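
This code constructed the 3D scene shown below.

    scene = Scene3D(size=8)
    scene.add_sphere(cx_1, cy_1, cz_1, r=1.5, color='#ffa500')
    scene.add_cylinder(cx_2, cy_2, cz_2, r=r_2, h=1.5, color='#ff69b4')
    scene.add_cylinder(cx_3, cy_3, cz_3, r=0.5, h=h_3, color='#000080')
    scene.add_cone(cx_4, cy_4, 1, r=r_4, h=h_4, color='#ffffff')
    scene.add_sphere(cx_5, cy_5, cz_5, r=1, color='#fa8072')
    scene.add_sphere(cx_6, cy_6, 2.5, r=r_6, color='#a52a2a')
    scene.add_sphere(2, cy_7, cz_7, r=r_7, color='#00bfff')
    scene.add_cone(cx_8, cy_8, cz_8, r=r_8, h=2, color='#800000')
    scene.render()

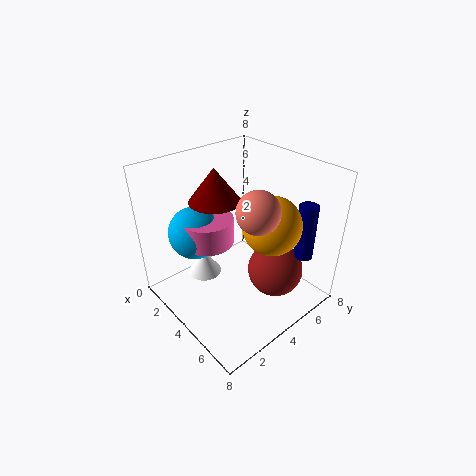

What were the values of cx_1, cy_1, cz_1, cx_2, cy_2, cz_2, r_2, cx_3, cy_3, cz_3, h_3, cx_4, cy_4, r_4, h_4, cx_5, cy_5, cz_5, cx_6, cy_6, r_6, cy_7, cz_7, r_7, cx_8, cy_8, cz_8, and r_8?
cx_1 = 6, cy_1 = 4.5, cz_1 = 5.5, cx_2 = 2.5, cy_2 = 3, cz_2 = 3.5, r_2 = 1.5, cx_3 = 7, cy_3 = 6, cz_3 = 3.5, h_3 = 3, cx_4 = 2, cy_4 = 3, r_4 = 1, h_4 = 1.5, cx_5 = 6.5, cy_5 = 3, cz_5 = 7, cx_6 = 6, cy_6 = 5, r_6 = 1.5, cy_7 = 2.5, cz_7 = 4, r_7 = 1.5, cx_8 = 2, cy_8 = 4, cz_8 = 5.5, r_8 = 1.5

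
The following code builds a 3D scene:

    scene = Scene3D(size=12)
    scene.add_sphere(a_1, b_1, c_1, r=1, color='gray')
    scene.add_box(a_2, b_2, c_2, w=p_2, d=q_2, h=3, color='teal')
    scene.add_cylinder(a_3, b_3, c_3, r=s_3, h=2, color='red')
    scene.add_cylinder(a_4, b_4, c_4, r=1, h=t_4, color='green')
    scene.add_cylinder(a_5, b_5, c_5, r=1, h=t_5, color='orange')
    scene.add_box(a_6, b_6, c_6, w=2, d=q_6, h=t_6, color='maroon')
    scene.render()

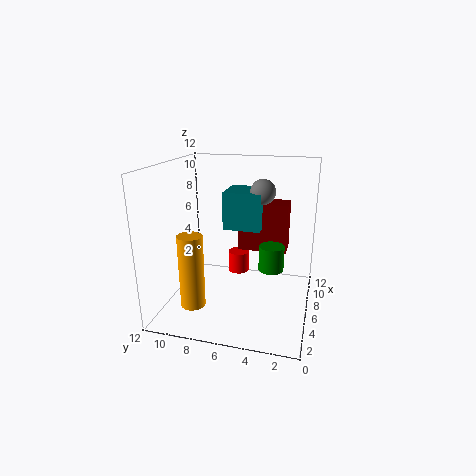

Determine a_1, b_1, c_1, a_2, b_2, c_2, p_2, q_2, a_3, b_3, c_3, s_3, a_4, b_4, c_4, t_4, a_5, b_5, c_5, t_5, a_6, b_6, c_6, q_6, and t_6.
a_1 = 6
b_1 = 4
c_1 = 10
a_2 = 5
b_2 = 4
c_2 = 7
p_2 = 3
q_2 = 3
a_3 = 10
b_3 = 7
c_3 = 1
s_3 = 1
a_4 = 5
b_4 = 3
c_4 = 4
t_4 = 2
a_5 = 3
b_5 = 9
c_5 = 1
t_5 = 6
a_6 = 6
b_6 = 2
c_6 = 5
q_6 = 4
t_6 = 4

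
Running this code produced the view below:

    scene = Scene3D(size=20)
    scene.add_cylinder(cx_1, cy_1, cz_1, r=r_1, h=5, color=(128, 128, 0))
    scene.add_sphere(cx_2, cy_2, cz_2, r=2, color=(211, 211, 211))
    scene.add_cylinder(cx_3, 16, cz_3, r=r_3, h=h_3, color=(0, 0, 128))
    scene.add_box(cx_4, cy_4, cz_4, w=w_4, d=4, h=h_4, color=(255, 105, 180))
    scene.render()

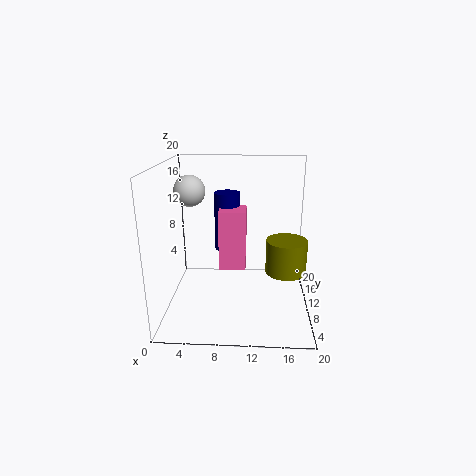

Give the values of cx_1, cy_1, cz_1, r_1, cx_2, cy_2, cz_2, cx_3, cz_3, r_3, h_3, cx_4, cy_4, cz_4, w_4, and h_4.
cx_1 = 17; cy_1 = 12; cz_1 = 4; r_1 = 3; cx_2 = 4; cy_2 = 8; cz_2 = 17; cx_3 = 8; cz_3 = 6; r_3 = 2; h_3 = 9; cx_4 = 7; cy_4 = 12; cz_4 = 4; w_4 = 4; h_4 = 9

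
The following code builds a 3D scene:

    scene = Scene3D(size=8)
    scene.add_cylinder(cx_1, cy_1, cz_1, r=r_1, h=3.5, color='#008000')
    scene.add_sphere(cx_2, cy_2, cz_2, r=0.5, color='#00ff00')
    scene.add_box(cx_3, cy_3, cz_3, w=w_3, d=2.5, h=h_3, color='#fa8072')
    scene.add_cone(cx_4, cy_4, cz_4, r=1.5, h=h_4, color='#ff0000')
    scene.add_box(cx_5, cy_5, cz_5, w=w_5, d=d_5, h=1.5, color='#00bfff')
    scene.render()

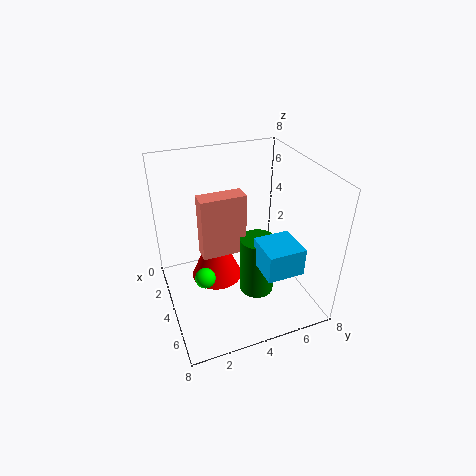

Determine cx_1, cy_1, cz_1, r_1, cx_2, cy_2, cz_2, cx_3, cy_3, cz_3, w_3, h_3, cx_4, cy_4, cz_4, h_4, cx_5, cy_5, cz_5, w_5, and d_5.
cx_1 = 4.5
cy_1 = 5
cz_1 = 0.5
r_1 = 1
cx_2 = 6
cy_2 = 1.5
cz_2 = 3.5
cx_3 = 3
cy_3 = 2
cz_3 = 3
w_3 = 1
h_3 = 3.5
cx_4 = 3
cy_4 = 3
cz_4 = 1
h_4 = 3.5
cx_5 = 5
cy_5 = 4.5
cz_5 = 3
w_5 = 2
d_5 = 2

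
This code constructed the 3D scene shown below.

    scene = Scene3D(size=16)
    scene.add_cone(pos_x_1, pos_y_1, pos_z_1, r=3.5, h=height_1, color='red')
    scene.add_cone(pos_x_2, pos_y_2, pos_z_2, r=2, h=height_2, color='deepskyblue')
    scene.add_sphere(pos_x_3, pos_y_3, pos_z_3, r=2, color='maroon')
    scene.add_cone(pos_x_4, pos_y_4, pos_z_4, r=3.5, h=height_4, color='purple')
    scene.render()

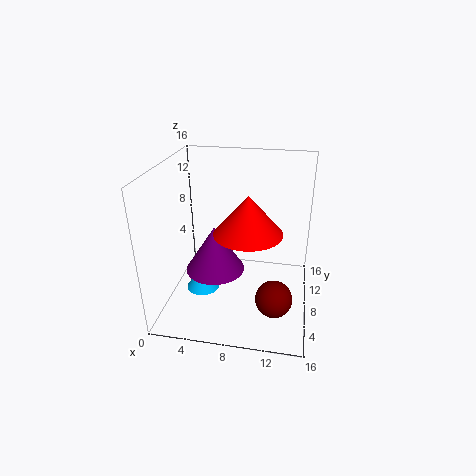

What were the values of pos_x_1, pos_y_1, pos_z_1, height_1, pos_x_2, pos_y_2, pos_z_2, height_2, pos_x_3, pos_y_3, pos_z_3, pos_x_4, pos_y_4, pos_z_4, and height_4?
pos_x_1 = 9.5; pos_y_1 = 5.5; pos_z_1 = 10; height_1 = 4; pos_x_2 = 3.5; pos_y_2 = 8.5; pos_z_2 = 0.5; height_2 = 3; pos_x_3 = 12.5; pos_y_3 = 5; pos_z_3 = 2.5; pos_x_4 = 5; pos_y_4 = 9; pos_z_4 = 3; height_4 = 5.5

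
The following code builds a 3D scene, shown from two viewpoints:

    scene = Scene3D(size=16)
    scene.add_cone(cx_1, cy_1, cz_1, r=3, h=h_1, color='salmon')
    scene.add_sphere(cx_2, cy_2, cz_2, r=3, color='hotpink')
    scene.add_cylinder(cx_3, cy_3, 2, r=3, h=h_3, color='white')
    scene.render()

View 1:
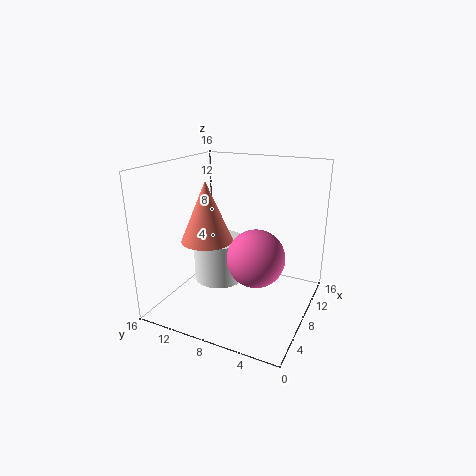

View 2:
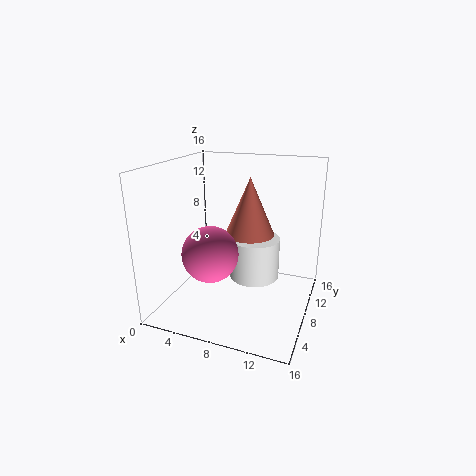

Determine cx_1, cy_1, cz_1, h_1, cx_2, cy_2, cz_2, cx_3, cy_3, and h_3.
cx_1 = 8
cy_1 = 12
cz_1 = 7
h_1 = 7
cx_2 = 6
cy_2 = 5
cz_2 = 7
cx_3 = 9
cy_3 = 11
h_3 = 5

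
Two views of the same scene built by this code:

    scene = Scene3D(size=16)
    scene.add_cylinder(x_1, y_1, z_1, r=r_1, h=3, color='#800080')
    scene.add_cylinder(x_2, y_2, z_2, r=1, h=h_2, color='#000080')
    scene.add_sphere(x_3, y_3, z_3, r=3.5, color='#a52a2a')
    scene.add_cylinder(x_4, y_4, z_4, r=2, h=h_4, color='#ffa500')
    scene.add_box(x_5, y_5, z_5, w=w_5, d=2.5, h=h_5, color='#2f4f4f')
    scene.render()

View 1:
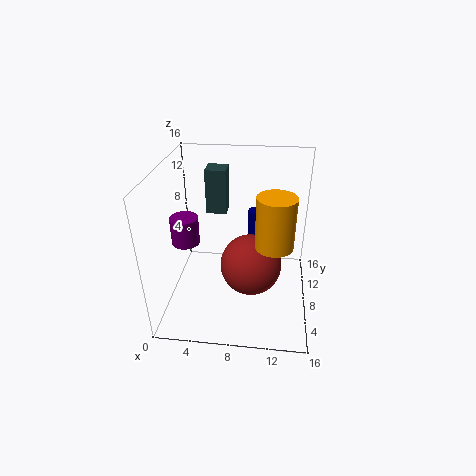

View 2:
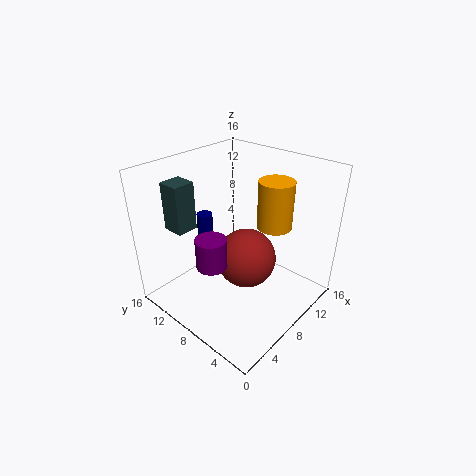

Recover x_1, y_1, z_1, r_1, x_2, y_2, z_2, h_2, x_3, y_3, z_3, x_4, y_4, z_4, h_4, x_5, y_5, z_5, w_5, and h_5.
x_1 = 2.5, y_1 = 6.5, z_1 = 8, r_1 = 1.5, x_2 = 9.5, y_2 = 15, z_2 = 3, h_2 = 5, x_3 = 9.5, y_3 = 8, z_3 = 4.5, x_4 = 12, y_4 = 6, z_4 = 8.5, h_4 = 5.5, x_5 = 3.5, y_5 = 12.5, z_5 = 8.5, w_5 = 2.5, h_5 = 5.5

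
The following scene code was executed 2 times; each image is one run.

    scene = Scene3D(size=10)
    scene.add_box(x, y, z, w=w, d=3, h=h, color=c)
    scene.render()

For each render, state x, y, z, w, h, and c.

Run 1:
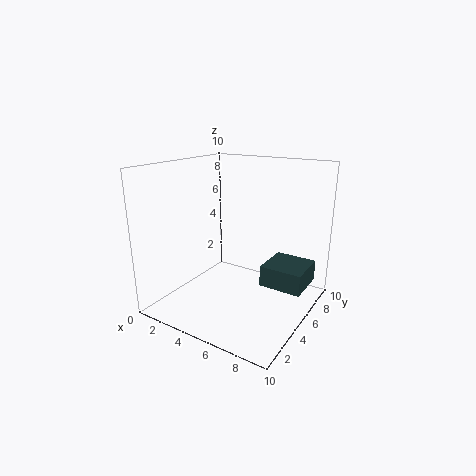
x = 6.5, y = 5.5, z = 1.5, w = 3, h = 1.5, c = 'darkslategray'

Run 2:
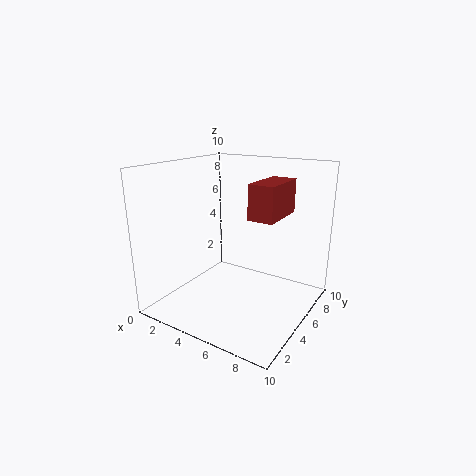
x = 7.5, y = 2, z = 7.5, w = 1.5, h = 2, c = 'brown'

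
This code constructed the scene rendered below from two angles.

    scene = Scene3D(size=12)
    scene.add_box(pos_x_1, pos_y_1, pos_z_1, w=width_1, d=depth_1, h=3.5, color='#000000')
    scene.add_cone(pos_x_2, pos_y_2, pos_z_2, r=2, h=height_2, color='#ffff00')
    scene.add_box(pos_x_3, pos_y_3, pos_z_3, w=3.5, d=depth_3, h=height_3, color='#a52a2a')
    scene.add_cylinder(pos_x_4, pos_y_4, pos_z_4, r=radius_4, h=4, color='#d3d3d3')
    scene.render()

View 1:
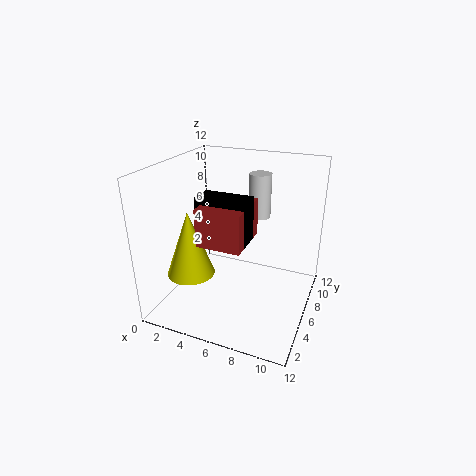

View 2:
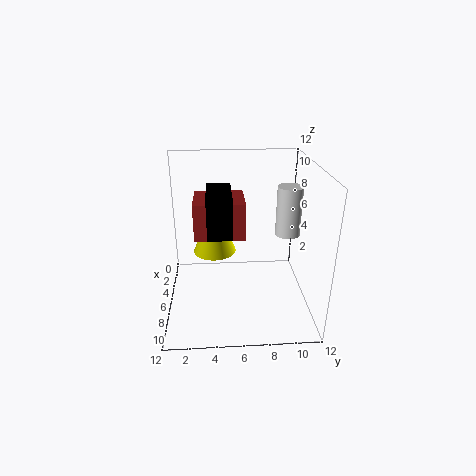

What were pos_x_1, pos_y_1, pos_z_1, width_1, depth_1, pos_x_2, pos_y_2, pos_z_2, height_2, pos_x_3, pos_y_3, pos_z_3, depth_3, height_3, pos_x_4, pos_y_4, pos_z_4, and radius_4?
pos_x_1 = 3.5, pos_y_1 = 3.5, pos_z_1 = 6.5, width_1 = 4, depth_1 = 2, pos_x_2 = 2.5, pos_y_2 = 4, pos_z_2 = 3, height_2 = 5.5, pos_x_3 = 4, pos_y_3 = 2.5, pos_z_3 = 6.5, depth_3 = 4, height_3 = 3, pos_x_4 = 6.5, pos_y_4 = 10, pos_z_4 = 6.5, radius_4 = 1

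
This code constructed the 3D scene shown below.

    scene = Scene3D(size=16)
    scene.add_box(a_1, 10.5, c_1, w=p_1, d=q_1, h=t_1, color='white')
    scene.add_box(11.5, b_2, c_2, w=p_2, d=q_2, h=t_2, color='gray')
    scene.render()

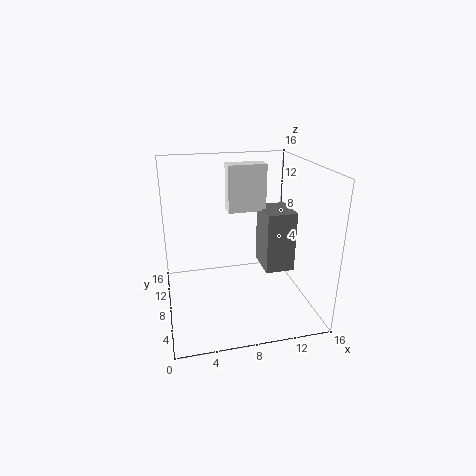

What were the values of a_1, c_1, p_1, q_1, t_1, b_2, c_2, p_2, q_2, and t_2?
a_1 = 7.5, c_1 = 10, p_1 = 4.5, q_1 = 2, t_1 = 5.5, b_2 = 8, c_2 = 3, p_2 = 3.5, q_2 = 4.5, t_2 = 7.25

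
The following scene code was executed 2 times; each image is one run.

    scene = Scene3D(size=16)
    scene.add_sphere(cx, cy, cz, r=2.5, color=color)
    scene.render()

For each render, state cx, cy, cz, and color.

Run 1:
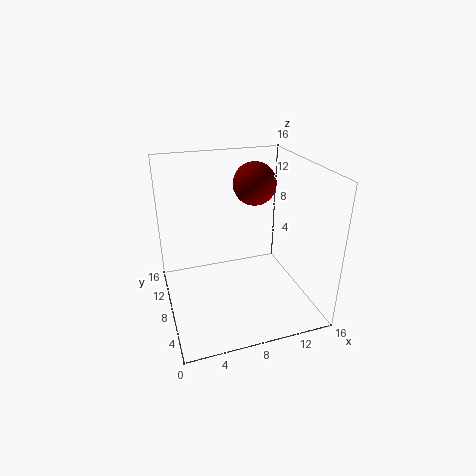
cx = 11; cy = 11; cz = 13; color = 'maroon'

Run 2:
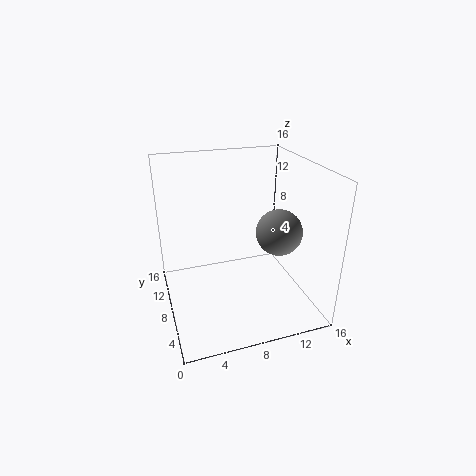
cx = 12; cy = 6; cz = 9; color = 'gray'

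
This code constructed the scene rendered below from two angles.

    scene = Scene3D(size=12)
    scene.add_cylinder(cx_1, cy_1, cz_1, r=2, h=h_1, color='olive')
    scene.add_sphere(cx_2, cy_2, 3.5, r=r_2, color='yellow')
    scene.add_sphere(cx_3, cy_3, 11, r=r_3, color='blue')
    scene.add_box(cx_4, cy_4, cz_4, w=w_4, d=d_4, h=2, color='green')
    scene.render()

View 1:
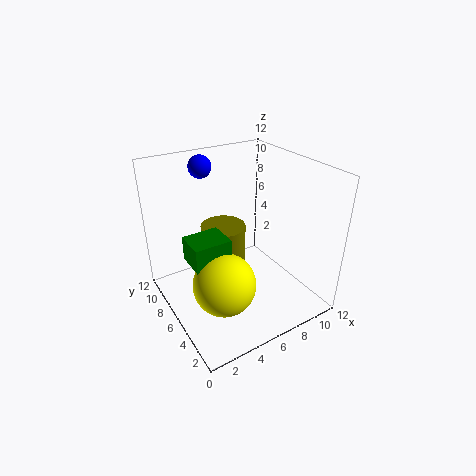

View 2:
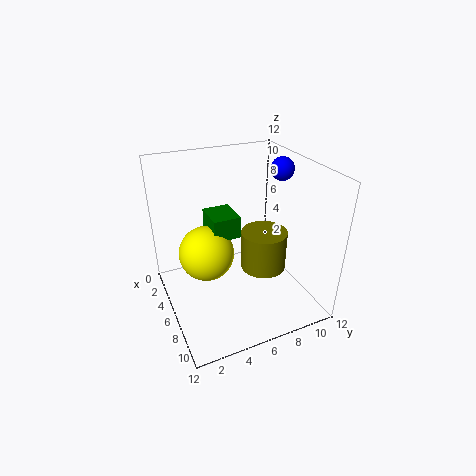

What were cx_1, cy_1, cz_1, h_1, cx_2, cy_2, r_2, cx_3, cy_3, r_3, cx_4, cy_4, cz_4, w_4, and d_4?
cx_1 = 6, cy_1 = 8.5, cz_1 = 2.5, h_1 = 3.5, cx_2 = 3.5, cy_2 = 4, r_2 = 2.5, cx_3 = 5, cy_3 = 10.5, r_3 = 1, cx_4 = 1.5, cy_4 = 4.5, cz_4 = 5, w_4 = 3, d_4 = 2.5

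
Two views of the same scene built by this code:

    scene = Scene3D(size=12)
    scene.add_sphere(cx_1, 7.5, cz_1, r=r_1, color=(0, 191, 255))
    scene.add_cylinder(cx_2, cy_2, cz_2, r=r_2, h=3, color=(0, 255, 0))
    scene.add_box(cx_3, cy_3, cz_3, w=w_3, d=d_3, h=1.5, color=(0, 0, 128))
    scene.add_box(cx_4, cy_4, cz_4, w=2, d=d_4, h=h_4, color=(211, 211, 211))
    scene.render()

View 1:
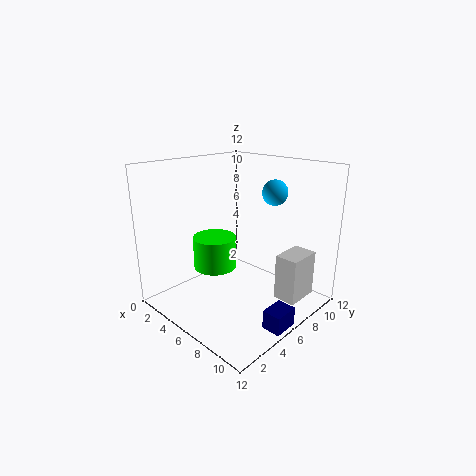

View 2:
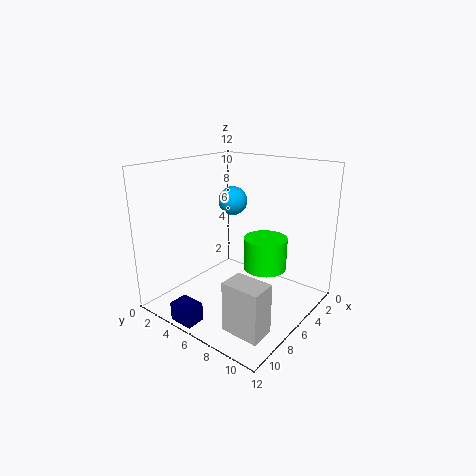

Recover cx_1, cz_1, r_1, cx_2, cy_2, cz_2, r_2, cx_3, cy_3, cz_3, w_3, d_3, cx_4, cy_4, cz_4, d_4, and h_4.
cx_1 = 8.5
cz_1 = 10
r_1 = 1
cx_2 = 2.5
cy_2 = 6.5
cz_2 = 2
r_2 = 2
cx_3 = 10.5
cy_3 = 4
cz_3 = 0.5
w_3 = 1.5
d_3 = 2
cx_4 = 8.5
cy_4 = 8
cz_4 = 0.5
d_4 = 3
h_4 = 4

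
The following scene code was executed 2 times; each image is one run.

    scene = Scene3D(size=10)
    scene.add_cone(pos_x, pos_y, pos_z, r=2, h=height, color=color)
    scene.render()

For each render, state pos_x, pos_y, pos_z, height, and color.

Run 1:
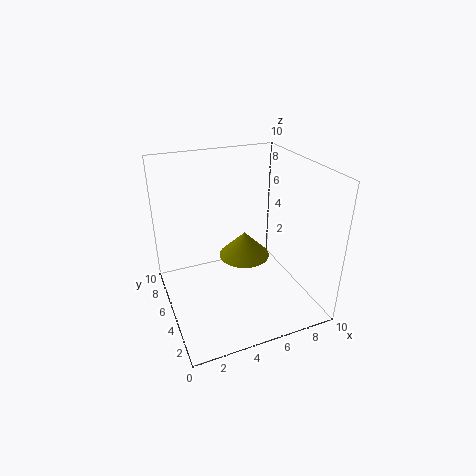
pos_x = 6.5, pos_y = 7.25, pos_z = 2, height = 2, color = 'olive'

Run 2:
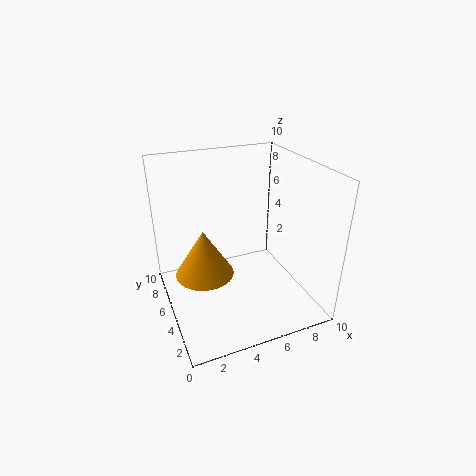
pos_x = 2.5, pos_y = 5, pos_z = 2.75, height = 3.25, color = 'orange'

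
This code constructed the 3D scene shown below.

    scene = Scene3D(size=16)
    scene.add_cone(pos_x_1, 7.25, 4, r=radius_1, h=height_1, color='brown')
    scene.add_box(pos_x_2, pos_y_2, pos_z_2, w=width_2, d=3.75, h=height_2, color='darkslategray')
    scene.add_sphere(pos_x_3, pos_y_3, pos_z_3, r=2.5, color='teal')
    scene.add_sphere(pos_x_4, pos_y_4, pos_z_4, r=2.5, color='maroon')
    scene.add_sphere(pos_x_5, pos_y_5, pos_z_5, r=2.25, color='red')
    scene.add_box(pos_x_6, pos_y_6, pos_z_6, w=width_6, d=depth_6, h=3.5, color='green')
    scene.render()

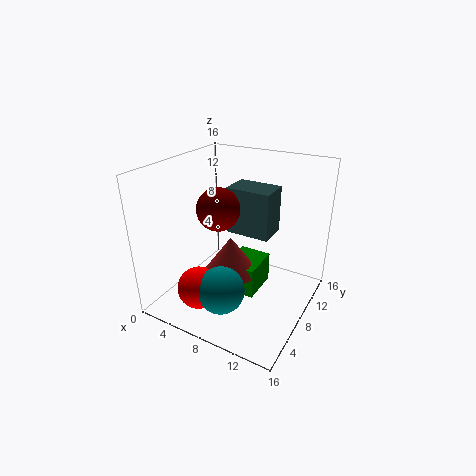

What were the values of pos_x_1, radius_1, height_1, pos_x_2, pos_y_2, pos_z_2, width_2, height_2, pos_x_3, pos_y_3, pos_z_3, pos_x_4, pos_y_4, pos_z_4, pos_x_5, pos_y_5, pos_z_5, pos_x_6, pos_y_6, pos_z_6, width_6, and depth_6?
pos_x_1 = 7.5
radius_1 = 3
height_1 = 4.25
pos_x_2 = 4.5
pos_y_2 = 11.25
pos_z_2 = 6.5
width_2 = 5.5
height_2 = 5.75
pos_x_3 = 8.5
pos_y_3 = 3.5
pos_z_3 = 4
pos_x_4 = 5
pos_y_4 = 8.75
pos_z_4 = 10.5
pos_x_5 = 6
pos_y_5 = 3
pos_z_5 = 3.75
pos_x_6 = 6.75
pos_y_6 = 6.75
pos_z_6 = 1.5
width_6 = 3.75
depth_6 = 4.5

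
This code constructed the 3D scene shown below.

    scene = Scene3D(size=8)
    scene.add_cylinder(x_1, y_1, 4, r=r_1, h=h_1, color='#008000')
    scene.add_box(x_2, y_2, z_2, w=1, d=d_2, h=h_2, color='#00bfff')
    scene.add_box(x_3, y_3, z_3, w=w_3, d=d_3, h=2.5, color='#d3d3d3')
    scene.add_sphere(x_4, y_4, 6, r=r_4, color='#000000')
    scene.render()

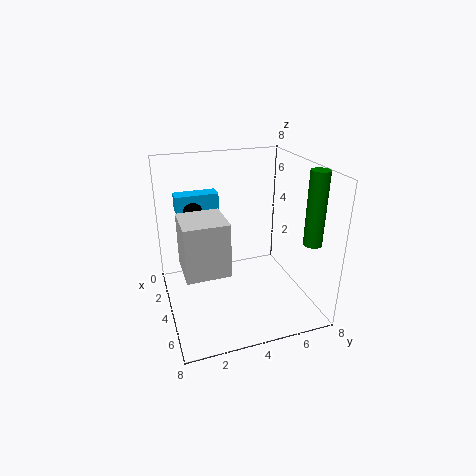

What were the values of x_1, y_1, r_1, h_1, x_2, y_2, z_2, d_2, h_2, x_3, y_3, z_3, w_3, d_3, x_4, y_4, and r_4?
x_1 = 6
y_1 = 7.5
r_1 = 0.5
h_1 = 4
x_2 = 1
y_2 = 1
z_2 = 5
d_2 = 2.5
h_2 = 1
x_3 = 5.5
y_3 = 0.5
z_3 = 4
w_3 = 2
d_3 = 2
x_4 = 4.5
y_4 = 1.5
r_4 = 0.5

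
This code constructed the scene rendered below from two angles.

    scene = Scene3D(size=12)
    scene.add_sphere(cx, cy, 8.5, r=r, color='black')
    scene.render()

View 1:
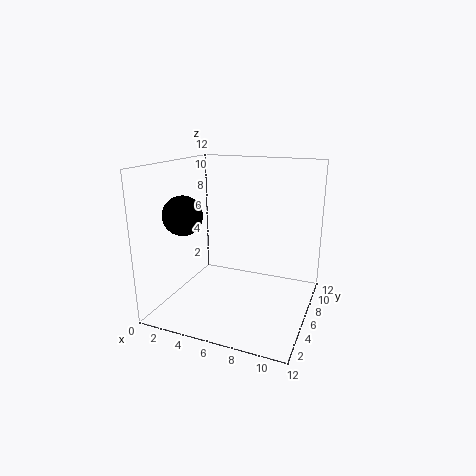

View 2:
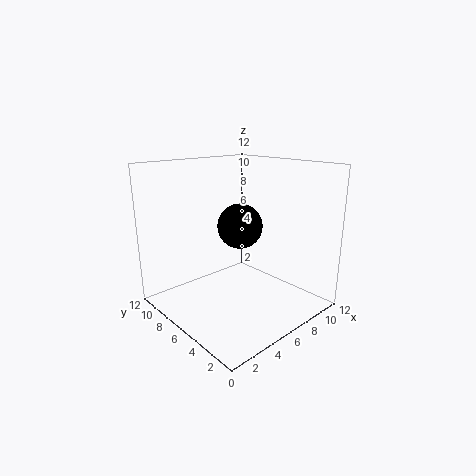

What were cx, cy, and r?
cx = 3
cy = 2.5
r = 1.5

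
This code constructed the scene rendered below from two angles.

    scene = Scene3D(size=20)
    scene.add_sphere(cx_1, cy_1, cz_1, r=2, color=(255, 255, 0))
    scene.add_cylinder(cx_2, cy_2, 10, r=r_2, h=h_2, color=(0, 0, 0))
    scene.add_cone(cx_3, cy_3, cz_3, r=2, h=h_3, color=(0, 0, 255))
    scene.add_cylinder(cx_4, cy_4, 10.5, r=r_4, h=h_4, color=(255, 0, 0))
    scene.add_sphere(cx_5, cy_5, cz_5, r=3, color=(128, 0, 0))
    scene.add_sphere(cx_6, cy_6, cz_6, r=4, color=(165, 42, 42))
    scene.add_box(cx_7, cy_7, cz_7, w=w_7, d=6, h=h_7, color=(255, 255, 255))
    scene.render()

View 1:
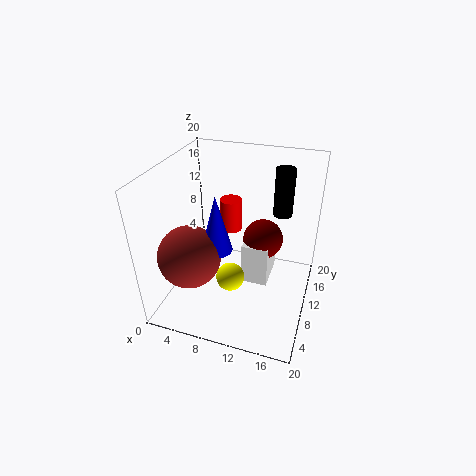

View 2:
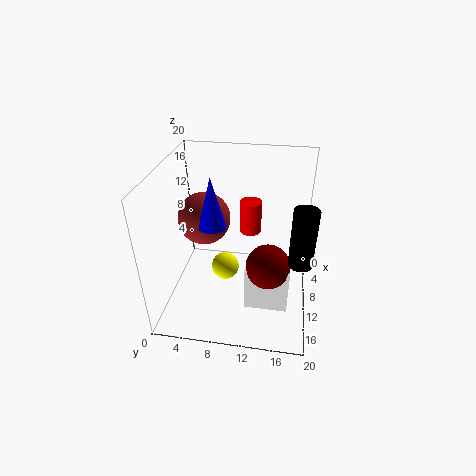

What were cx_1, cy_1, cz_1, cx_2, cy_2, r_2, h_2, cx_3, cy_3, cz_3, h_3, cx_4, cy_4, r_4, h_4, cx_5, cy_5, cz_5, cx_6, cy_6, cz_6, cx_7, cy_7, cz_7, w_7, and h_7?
cx_1 = 9.5, cy_1 = 8, cz_1 = 4.5, cx_2 = 14.5, cy_2 = 18.5, r_2 = 1.5, h_2 = 7.5, cx_3 = 8.5, cy_3 = 6, cz_3 = 10.5, h_3 = 7.5, cx_4 = 8.5, cy_4 = 11.5, r_4 = 1.5, h_4 = 4.5, cx_5 = 12.5, cy_5 = 14.5, cz_5 = 7.5, cx_6 = 5.5, cy_6 = 4, cz_6 = 10, cx_7 = 10, cy_7 = 11.5, cz_7 = 1, w_7 = 4, h_7 = 6.5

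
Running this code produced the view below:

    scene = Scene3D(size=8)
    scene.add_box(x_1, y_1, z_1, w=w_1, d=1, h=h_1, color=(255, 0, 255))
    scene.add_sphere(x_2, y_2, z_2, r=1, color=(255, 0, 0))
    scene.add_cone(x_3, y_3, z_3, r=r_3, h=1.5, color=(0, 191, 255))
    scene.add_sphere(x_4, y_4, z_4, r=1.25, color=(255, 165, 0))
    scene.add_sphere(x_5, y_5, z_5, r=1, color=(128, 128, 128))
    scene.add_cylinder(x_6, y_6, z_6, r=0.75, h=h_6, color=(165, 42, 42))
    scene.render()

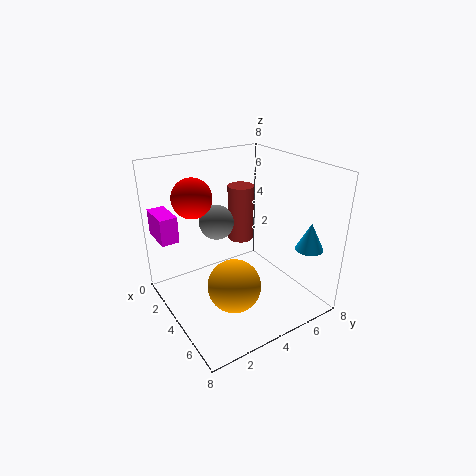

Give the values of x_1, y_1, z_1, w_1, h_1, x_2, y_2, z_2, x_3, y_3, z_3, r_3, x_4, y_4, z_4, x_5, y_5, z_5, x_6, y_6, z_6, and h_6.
x_1 = 0.25, y_1 = 0.25, z_1 = 3.75, w_1 = 2, h_1 = 1.5, x_2 = 3.75, y_2 = 1.5, z_2 = 6.75, x_3 = 6.75, y_3 = 6.75, z_3 = 3.75, r_3 = 0.75, x_4 = 6.75, y_4 = 2, z_4 = 3.25, x_5 = 2.5, y_5 = 3.5, z_5 = 4.5, x_6 = 2.75, y_6 = 5, z_6 = 3.25, h_6 = 3.25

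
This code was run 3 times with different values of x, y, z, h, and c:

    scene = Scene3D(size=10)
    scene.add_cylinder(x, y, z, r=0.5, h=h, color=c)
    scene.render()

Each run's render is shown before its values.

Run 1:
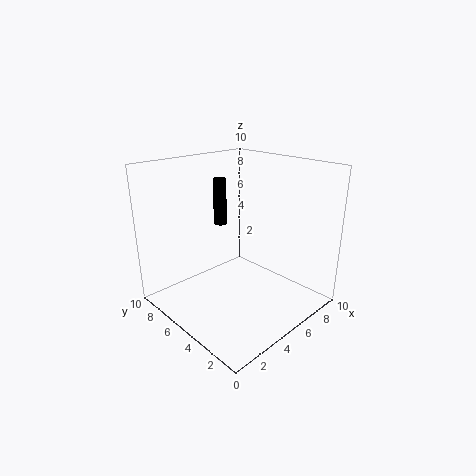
x = 6, y = 8, z = 5, h = 3.5, c = 'black'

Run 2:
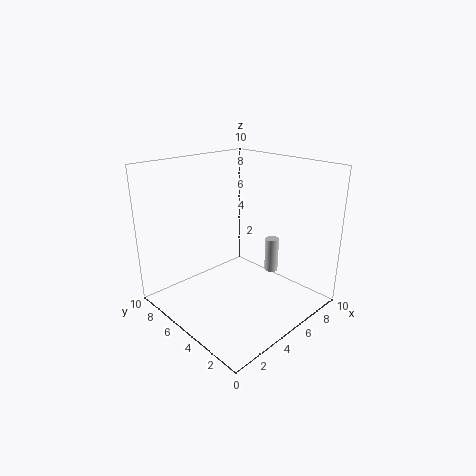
x = 7.5, y = 4, z = 2, h = 2.5, c = 'lightgray'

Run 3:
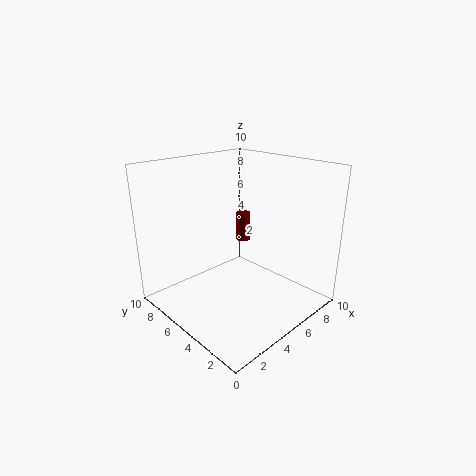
x = 6, y = 5.5, z = 4.5, h = 2, c = 'maroon'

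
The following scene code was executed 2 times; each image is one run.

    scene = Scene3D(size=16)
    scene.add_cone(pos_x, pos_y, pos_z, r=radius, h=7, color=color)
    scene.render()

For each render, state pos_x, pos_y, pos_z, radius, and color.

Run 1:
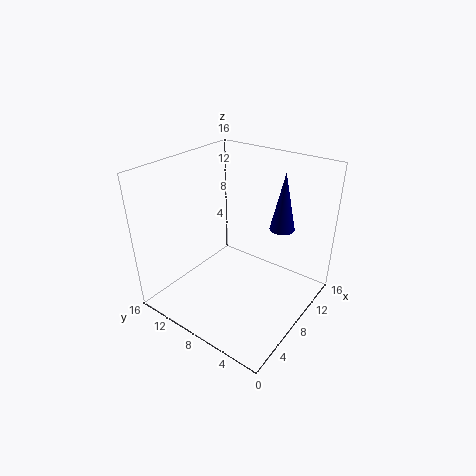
pos_x = 13.5
pos_y = 5.5
pos_z = 7.5
radius = 1.5
color = 'navy'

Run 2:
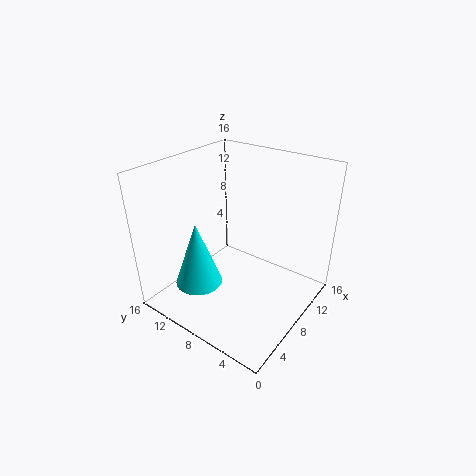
pos_x = 3.5
pos_y = 10
pos_z = 4
radius = 2.5
color = 'cyan'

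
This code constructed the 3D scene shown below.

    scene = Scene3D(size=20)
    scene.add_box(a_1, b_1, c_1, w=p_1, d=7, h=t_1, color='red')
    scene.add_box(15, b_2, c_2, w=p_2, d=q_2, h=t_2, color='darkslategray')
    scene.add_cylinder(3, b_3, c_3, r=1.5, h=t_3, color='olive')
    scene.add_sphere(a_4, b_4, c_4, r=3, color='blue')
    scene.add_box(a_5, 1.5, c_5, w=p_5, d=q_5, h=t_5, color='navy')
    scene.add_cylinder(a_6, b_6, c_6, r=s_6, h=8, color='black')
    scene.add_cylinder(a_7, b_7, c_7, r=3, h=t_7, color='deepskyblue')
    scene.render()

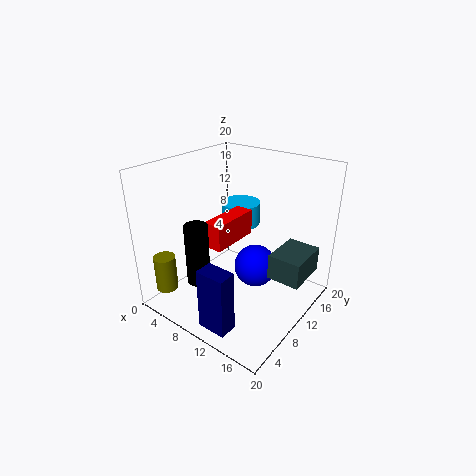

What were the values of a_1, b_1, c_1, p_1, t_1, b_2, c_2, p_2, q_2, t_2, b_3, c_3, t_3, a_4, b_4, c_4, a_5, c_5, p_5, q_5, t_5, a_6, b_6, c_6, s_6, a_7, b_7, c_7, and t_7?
a_1 = 8
b_1 = 5.5
c_1 = 10
p_1 = 2.5
t_1 = 3.5
b_2 = 10
c_2 = 5.5
p_2 = 4.5
q_2 = 6
t_2 = 3.5
b_3 = 2.5
c_3 = 3
t_3 = 5
a_4 = 12
b_4 = 11.5
c_4 = 5.5
a_5 = 10
c_5 = 0.5
p_5 = 4
q_5 = 2.5
t_5 = 8.5
a_6 = 8.5
b_6 = 3.5
c_6 = 6
s_6 = 1.5
a_7 = 6
b_7 = 16
c_7 = 9
t_7 = 3.5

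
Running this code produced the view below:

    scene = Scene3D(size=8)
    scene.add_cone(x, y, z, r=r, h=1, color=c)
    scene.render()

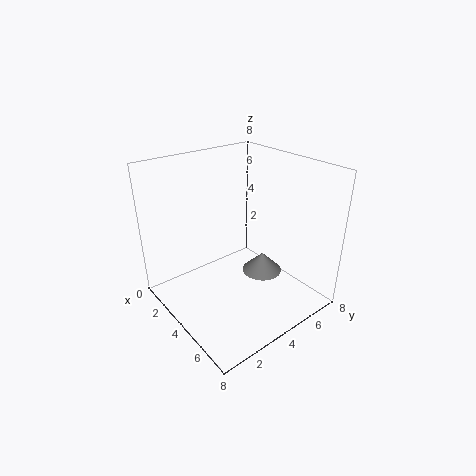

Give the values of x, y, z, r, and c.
x = 6, y = 4, z = 3, r = 1, c = 'gray'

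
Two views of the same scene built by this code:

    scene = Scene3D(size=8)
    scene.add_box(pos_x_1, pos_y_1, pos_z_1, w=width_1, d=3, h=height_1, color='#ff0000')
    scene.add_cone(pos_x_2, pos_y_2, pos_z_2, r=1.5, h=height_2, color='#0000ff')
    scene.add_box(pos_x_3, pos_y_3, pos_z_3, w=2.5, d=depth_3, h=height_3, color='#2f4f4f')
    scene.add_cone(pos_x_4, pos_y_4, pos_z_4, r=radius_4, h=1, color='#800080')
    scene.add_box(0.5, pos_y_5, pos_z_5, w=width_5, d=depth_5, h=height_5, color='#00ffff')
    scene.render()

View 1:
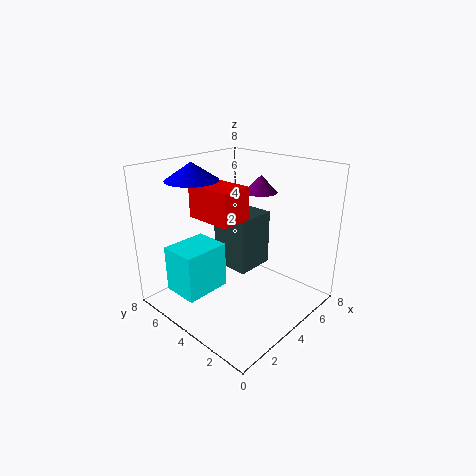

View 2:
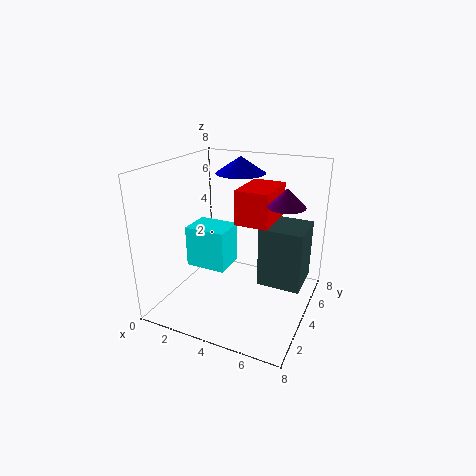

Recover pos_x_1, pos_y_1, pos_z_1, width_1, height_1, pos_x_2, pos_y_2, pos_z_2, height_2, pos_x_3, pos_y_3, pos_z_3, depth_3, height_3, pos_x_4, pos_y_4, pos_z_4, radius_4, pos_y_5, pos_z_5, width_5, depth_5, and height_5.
pos_x_1 = 3.5
pos_y_1 = 4.5
pos_z_1 = 4.5
width_1 = 2
height_1 = 2
pos_x_2 = 3
pos_y_2 = 6.5
pos_z_2 = 7
height_2 = 1
pos_x_3 = 5
pos_y_3 = 4.5
pos_z_3 = 1
depth_3 = 2.5
height_3 = 3.5
pos_x_4 = 6.5
pos_y_4 = 4.5
pos_z_4 = 6
radius_4 = 1
pos_y_5 = 4
pos_z_5 = 1.5
width_5 = 2.5
depth_5 = 2
height_5 = 2.5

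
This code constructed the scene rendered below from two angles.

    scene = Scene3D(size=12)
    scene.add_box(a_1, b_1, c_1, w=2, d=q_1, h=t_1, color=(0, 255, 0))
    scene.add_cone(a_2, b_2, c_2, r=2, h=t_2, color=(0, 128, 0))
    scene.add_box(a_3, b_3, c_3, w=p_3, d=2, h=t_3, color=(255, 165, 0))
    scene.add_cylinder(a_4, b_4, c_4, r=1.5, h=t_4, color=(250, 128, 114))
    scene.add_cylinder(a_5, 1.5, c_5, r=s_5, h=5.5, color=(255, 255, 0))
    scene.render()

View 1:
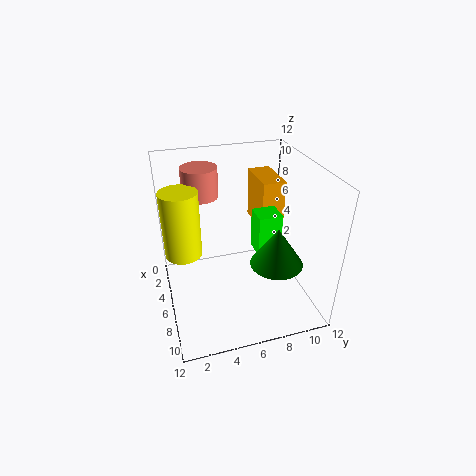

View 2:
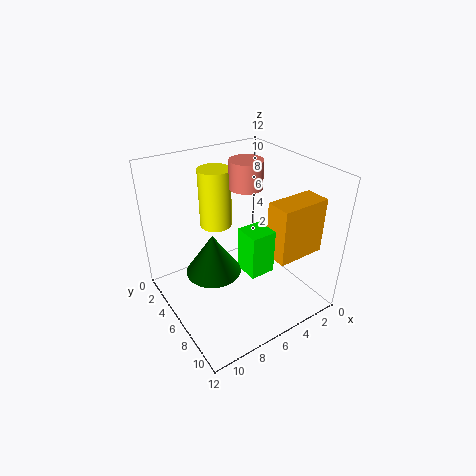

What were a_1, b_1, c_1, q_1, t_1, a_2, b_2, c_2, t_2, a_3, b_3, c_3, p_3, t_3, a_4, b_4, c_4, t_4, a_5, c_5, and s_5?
a_1 = 5, b_1 = 7.5, c_1 = 4.5, q_1 = 2, t_1 = 3.5, a_2 = 9.5, b_2 = 8, c_2 = 5.5, t_2 = 3, a_3 = 1, b_3 = 8.5, c_3 = 5.5, p_3 = 4, t_3 = 4.5, a_4 = 3.5, b_4 = 3.5, c_4 = 9, t_4 = 2.5, a_5 = 5.5, c_5 = 5, s_5 = 1.5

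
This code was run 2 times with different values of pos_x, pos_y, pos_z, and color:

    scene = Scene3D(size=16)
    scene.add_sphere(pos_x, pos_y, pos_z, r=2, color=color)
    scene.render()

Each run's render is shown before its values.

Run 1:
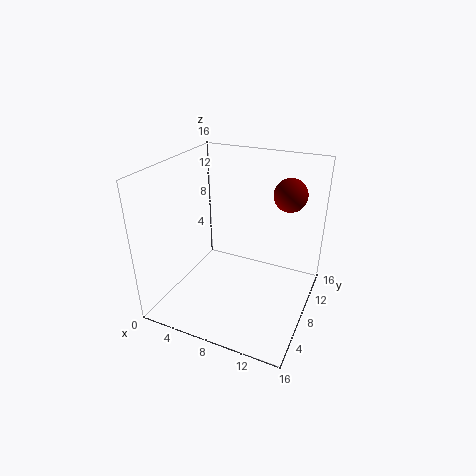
pos_x = 12; pos_y = 14; pos_z = 11.5; color = 'maroon'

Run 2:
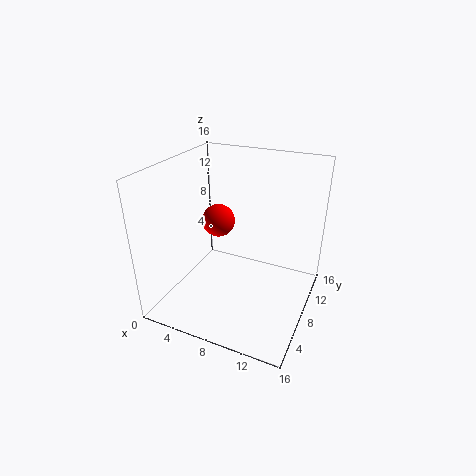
pos_x = 4; pos_y = 11; pos_z = 8; color = 'red'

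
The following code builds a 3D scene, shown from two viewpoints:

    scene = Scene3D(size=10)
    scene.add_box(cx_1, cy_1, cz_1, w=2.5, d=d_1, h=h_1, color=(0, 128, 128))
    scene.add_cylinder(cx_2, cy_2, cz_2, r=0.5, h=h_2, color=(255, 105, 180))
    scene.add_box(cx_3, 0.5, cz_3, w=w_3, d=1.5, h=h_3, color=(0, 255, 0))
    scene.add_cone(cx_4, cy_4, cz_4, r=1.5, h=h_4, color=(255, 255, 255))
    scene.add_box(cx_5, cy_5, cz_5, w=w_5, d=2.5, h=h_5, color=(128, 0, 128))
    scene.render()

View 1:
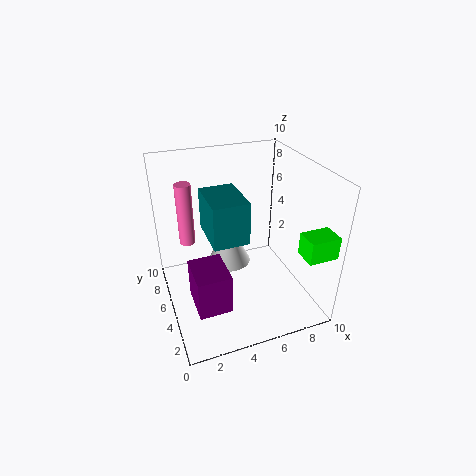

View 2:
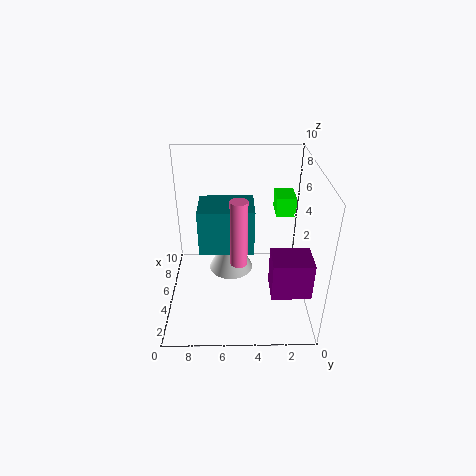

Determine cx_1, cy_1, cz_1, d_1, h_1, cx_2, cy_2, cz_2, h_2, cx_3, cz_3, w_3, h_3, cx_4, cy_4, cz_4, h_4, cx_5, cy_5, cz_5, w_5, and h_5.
cx_1 = 3
cy_1 = 4
cz_1 = 5
d_1 = 3.5
h_1 = 3
cx_2 = 1.5
cy_2 = 5
cz_2 = 5.5
h_2 = 4
cx_3 = 8
cz_3 = 5
w_3 = 2
h_3 = 1.5
cx_4 = 4.5
cy_4 = 5.5
cz_4 = 3
h_4 = 3
cx_5 = 1
cy_5 = 0.5
cz_5 = 3
w_5 = 2
h_5 = 2.5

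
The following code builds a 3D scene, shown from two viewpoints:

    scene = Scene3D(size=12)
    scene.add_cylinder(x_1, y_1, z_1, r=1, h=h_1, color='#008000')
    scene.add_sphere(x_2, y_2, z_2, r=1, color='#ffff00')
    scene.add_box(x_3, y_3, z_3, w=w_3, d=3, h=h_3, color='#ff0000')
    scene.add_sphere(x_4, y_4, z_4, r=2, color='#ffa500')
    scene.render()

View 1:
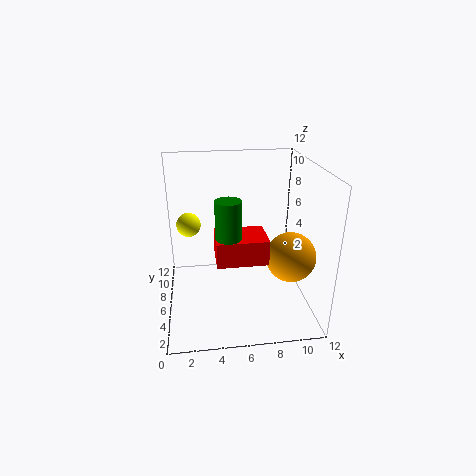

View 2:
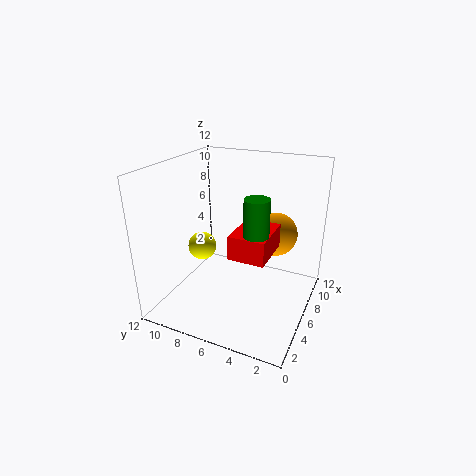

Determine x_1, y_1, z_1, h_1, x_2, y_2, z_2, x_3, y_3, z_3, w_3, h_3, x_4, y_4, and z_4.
x_1 = 5
y_1 = 4
z_1 = 7
h_1 = 3
x_2 = 2
y_2 = 7
z_2 = 7
x_3 = 4
y_3 = 3
z_3 = 5
w_3 = 4
h_3 = 2
x_4 = 10
y_4 = 4
z_4 = 5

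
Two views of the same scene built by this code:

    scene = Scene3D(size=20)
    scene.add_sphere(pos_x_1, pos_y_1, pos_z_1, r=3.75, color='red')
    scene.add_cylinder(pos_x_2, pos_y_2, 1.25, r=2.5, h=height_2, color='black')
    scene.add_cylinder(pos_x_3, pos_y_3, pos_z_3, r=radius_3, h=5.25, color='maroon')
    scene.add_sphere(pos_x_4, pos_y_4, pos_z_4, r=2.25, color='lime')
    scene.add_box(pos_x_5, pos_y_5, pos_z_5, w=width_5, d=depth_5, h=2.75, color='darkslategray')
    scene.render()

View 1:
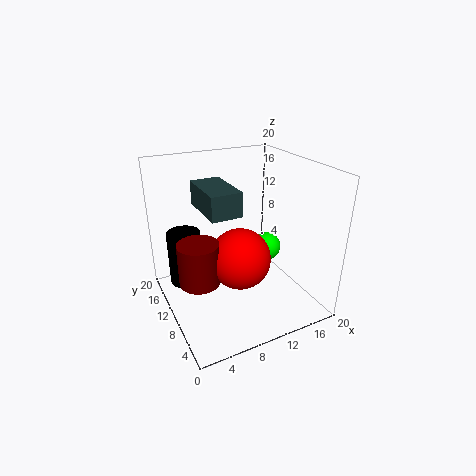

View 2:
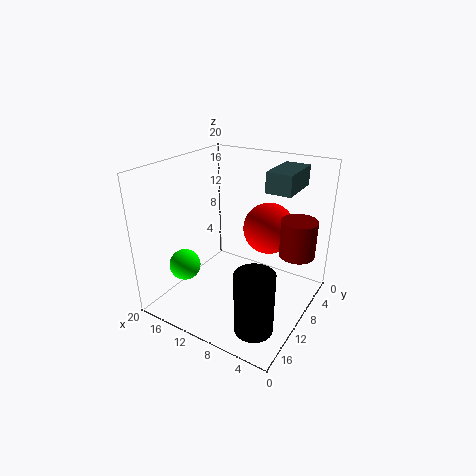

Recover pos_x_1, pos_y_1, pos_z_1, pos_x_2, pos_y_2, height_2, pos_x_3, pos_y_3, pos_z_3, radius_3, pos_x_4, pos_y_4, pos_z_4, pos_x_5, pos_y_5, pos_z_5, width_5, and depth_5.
pos_x_1 = 7.75, pos_y_1 = 5, pos_z_1 = 10, pos_x_2 = 4, pos_y_2 = 16, height_2 = 8.25, pos_x_3 = 2.75, pos_y_3 = 6, pos_z_3 = 7.5, radius_3 = 2.5, pos_x_4 = 17, pos_y_4 = 13.5, pos_z_4 = 5.25, pos_x_5 = 3.25, pos_y_5 = 2.5, pos_z_5 = 16.75, width_5 = 3.5, depth_5 = 6.25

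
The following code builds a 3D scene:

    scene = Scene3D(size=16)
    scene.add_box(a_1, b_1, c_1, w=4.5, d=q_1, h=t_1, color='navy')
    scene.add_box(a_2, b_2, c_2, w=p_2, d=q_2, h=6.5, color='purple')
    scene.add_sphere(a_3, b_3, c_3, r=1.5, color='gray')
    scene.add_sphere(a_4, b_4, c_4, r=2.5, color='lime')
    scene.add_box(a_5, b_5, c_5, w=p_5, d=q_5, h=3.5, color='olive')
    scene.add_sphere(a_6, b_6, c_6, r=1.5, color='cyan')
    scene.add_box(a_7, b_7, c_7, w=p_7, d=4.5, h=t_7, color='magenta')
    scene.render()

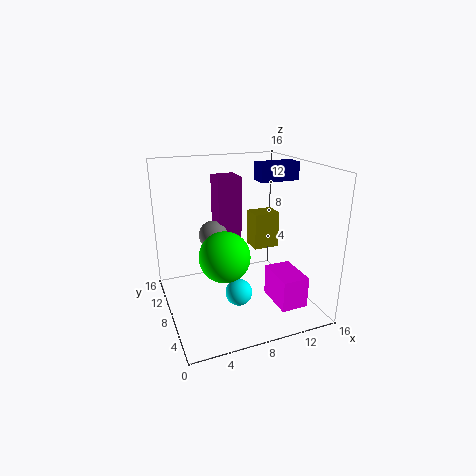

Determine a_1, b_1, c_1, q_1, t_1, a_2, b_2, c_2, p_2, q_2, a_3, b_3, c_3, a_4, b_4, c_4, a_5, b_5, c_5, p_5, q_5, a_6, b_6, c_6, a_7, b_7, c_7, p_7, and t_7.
a_1 = 10.5; b_1 = 7.5; c_1 = 14; q_1 = 2; t_1 = 2; a_2 = 5.5; b_2 = 7; c_2 = 8.5; p_2 = 2.5; q_2 = 2.5; a_3 = 5; b_3 = 7.5; c_3 = 9; a_4 = 5; b_4 = 4; c_4 = 8; a_5 = 8; b_5 = 3.5; c_5 = 8.5; p_5 = 2.5; q_5 = 2; a_6 = 7.5; b_6 = 6.5; c_6 = 2; a_7 = 11; b_7 = 2.5; c_7 = 1; p_7 = 3; t_7 = 3.5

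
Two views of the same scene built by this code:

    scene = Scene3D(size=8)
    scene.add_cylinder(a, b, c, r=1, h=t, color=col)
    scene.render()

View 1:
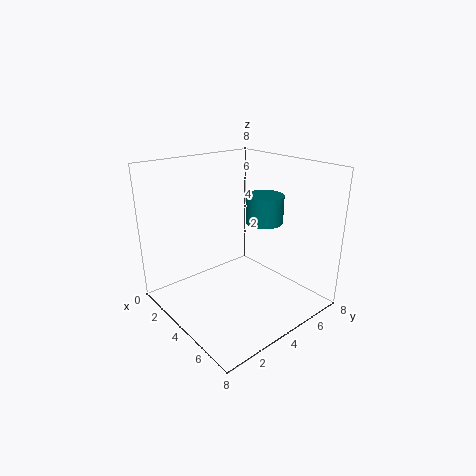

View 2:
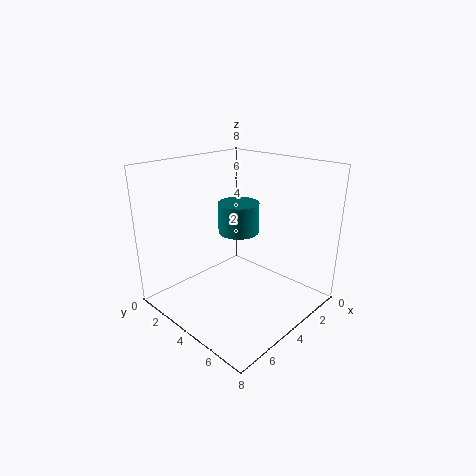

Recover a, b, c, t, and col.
a = 5
b = 5
c = 5
t = 1.5
col = 'teal'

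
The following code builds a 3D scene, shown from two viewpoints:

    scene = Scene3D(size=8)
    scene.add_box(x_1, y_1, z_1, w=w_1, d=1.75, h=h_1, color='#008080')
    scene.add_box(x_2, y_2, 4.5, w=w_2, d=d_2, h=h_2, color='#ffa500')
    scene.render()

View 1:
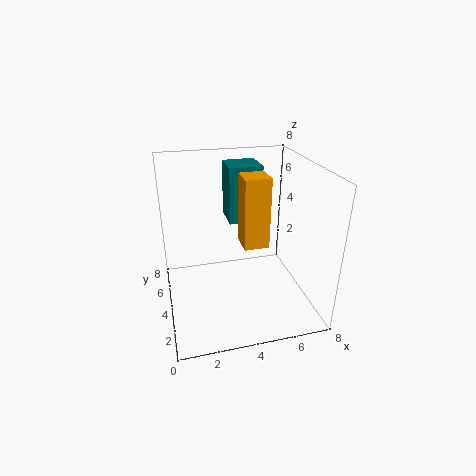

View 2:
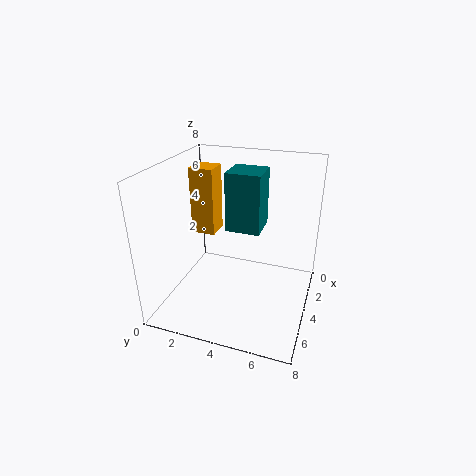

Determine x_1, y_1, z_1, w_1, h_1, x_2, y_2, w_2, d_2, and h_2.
x_1 = 3.5, y_1 = 3.75, z_1 = 5, w_1 = 1.75, h_1 = 3, x_2 = 3.75, y_2 = 1.75, w_2 = 1.25, d_2 = 1.25, h_2 = 3.5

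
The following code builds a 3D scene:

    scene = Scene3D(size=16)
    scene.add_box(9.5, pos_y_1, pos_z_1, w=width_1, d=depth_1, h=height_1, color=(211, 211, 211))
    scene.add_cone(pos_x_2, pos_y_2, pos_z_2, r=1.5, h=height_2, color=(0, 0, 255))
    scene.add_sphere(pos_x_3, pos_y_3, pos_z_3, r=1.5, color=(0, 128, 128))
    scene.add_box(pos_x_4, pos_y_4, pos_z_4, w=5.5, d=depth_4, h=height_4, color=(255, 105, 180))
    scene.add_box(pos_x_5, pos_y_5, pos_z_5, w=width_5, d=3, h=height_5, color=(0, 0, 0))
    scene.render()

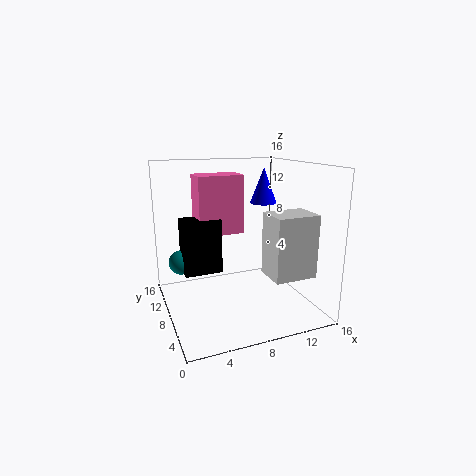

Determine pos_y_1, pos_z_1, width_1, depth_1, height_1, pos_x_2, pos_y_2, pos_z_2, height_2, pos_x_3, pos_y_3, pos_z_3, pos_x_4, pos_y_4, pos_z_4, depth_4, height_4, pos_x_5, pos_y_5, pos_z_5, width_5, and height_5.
pos_y_1 = 1.5; pos_z_1 = 5; width_1 = 4.5; depth_1 = 3.5; height_1 = 6.5; pos_x_2 = 11.5; pos_y_2 = 9; pos_z_2 = 11.5; height_2 = 4; pos_x_3 = 2.5; pos_y_3 = 13; pos_z_3 = 4; pos_x_4 = 4.5; pos_y_4 = 11; pos_z_4 = 7.5; depth_4 = 3.5; height_4 = 7; pos_x_5 = 2.5; pos_y_5 = 10.5; pos_z_5 = 3; width_5 = 4.5; height_5 = 6.5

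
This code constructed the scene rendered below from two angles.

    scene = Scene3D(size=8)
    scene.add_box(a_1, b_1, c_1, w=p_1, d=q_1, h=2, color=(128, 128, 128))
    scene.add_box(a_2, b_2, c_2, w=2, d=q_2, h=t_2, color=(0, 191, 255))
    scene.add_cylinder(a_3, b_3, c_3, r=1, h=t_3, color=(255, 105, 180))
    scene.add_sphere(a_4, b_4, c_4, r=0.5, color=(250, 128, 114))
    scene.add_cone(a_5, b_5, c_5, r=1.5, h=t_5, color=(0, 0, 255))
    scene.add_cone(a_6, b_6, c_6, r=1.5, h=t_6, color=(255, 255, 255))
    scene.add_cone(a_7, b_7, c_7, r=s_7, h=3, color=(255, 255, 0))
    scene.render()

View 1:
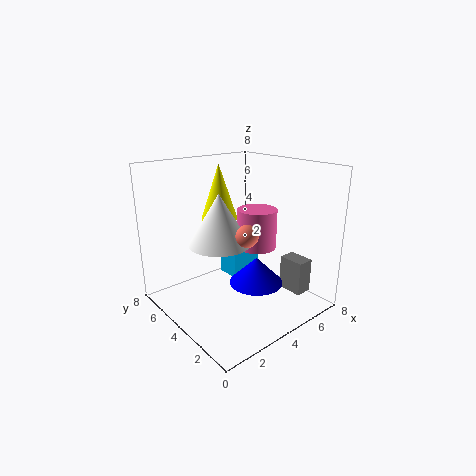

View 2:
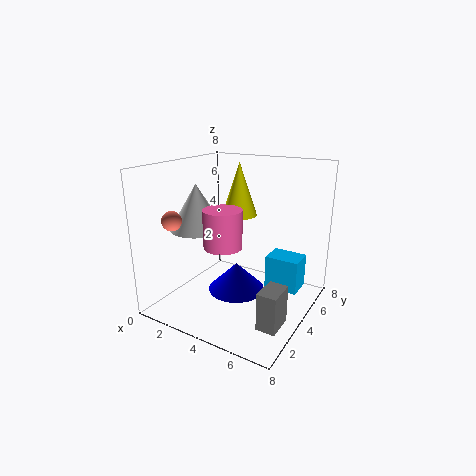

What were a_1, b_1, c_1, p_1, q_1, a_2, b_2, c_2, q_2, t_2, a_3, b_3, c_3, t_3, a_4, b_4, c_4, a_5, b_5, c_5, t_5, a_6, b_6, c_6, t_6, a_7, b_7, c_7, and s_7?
a_1 = 6.5
b_1 = 1.5
c_1 = 0.5
p_1 = 1
q_1 = 1.5
a_2 = 5
b_2 = 5.5
c_2 = 0.5
q_2 = 1.5
t_2 = 2
a_3 = 4
b_3 = 2.5
c_3 = 4
t_3 = 2
a_4 = 2
b_4 = 1
c_4 = 5.5
a_5 = 4.5
b_5 = 3
c_5 = 1.5
t_5 = 1.5
a_6 = 2
b_6 = 3
c_6 = 4.5
t_6 = 2.5
a_7 = 3.5
b_7 = 5
c_7 = 5
s_7 = 1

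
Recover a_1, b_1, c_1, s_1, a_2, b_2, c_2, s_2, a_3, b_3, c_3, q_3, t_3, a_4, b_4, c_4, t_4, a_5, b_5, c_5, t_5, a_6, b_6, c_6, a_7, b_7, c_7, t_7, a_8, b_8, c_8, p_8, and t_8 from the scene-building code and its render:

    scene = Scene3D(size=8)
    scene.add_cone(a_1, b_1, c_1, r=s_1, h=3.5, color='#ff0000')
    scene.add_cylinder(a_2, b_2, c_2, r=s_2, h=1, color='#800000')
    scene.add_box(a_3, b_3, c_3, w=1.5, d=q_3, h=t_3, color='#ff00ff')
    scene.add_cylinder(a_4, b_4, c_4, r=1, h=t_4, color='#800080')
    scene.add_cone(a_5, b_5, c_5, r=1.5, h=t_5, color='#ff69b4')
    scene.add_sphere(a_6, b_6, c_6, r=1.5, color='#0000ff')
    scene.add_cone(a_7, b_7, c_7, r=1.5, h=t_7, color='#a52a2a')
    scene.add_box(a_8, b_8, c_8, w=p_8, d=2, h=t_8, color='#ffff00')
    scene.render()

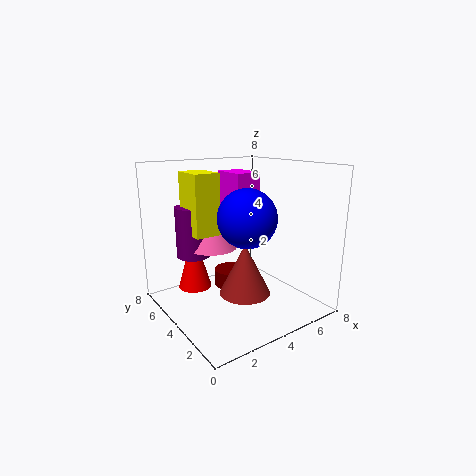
a_1 = 2.5, b_1 = 6.5, c_1 = 0.5, s_1 = 1, a_2 = 4.5, b_2 = 5.5, c_2 = 0.5, s_2 = 1, a_3 = 4, b_3 = 4, c_3 = 4.5, q_3 = 2, t_3 = 3, a_4 = 2.5, b_4 = 6.5, c_4 = 2.5, t_4 = 3, a_5 = 3.5, b_5 = 6, c_5 = 3, t_5 = 2.5, a_6 = 3.5, b_6 = 2.5, c_6 = 5.5, a_7 = 4.5, b_7 = 4, c_7 = 0.5, t_7 = 3, a_8 = 2, b_8 = 5, c_8 = 4, p_8 = 1.5, t_8 = 3.5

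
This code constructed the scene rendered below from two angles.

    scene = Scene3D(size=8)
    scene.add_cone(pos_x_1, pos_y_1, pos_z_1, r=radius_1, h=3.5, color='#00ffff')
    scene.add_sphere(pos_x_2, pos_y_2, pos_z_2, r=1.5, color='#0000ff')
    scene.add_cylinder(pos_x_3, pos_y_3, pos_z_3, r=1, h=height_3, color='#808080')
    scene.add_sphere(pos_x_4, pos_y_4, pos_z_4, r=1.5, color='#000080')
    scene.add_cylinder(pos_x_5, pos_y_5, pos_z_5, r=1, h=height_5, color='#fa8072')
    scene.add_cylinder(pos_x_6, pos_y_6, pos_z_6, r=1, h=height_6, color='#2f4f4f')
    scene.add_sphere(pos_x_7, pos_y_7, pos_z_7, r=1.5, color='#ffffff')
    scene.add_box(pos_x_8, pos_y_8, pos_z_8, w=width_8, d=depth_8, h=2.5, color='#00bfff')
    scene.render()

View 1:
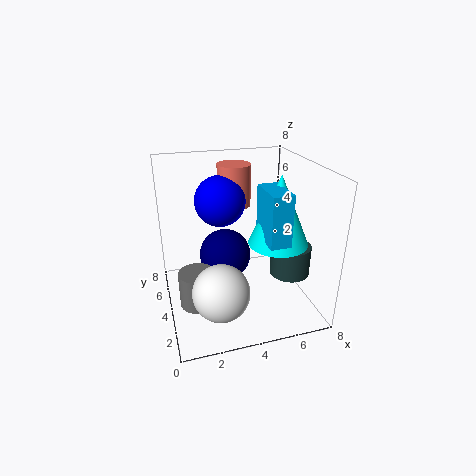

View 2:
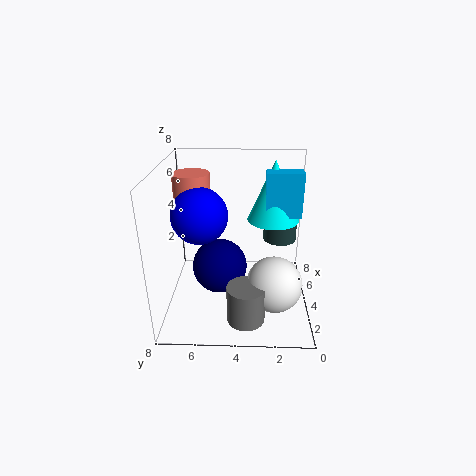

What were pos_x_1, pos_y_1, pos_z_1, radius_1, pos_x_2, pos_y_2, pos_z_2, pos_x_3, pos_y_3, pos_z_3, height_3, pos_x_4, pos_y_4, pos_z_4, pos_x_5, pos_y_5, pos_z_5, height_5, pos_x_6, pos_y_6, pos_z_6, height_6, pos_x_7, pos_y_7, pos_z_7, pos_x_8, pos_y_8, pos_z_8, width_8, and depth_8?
pos_x_1 = 5.5, pos_y_1 = 2, pos_z_1 = 4.5, radius_1 = 1.5, pos_x_2 = 3.5, pos_y_2 = 6, pos_z_2 = 5.5, pos_x_3 = 1.5, pos_y_3 = 3.5, pos_z_3 = 0.5, height_3 = 2, pos_x_4 = 3.5, pos_y_4 = 5, pos_z_4 = 2.5, pos_x_5 = 4.5, pos_y_5 = 6.5, pos_z_5 = 5, height_5 = 2.5, pos_x_6 = 6, pos_y_6 = 1.5, pos_z_6 = 3, height_6 = 1.5, pos_x_7 = 2.5, pos_y_7 = 2, pos_z_7 = 2, pos_x_8 = 4.5, pos_y_8 = 0.5, pos_z_8 = 5, width_8 = 1, depth_8 = 2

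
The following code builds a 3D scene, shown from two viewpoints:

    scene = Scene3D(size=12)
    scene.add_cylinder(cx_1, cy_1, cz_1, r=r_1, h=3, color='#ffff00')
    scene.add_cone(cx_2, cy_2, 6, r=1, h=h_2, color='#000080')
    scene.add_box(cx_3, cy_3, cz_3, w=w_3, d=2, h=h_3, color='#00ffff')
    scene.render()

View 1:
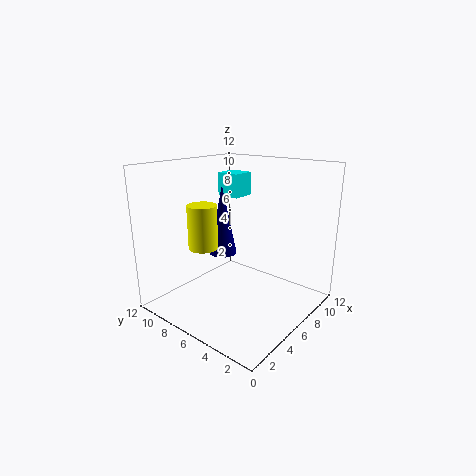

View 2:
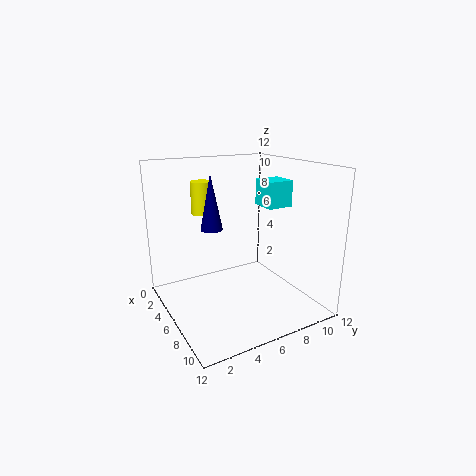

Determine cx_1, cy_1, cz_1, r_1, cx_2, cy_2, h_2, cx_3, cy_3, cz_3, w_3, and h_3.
cx_1 = 1, cy_1 = 5, cz_1 = 7, r_1 = 1, cx_2 = 3, cy_2 = 5, h_2 = 5, cx_3 = 7, cy_3 = 7, cz_3 = 9, w_3 = 2, h_3 = 2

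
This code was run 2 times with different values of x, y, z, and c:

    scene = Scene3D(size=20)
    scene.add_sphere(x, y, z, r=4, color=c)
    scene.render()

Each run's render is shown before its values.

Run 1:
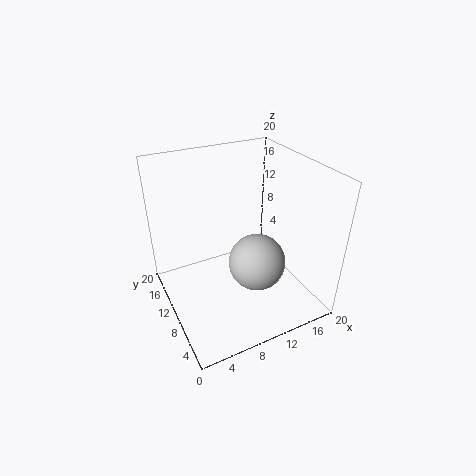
x = 12
y = 8
z = 6.5
c = 'lightgray'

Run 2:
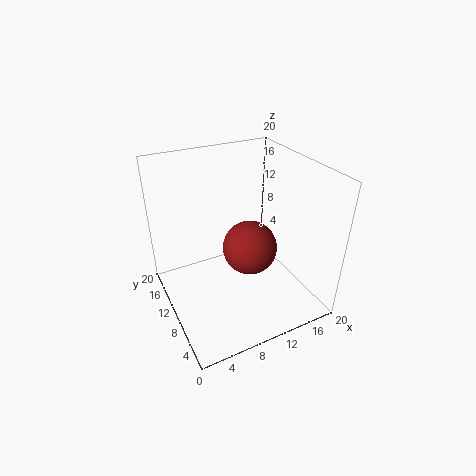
x = 12.5
y = 11
z = 7
c = 'brown'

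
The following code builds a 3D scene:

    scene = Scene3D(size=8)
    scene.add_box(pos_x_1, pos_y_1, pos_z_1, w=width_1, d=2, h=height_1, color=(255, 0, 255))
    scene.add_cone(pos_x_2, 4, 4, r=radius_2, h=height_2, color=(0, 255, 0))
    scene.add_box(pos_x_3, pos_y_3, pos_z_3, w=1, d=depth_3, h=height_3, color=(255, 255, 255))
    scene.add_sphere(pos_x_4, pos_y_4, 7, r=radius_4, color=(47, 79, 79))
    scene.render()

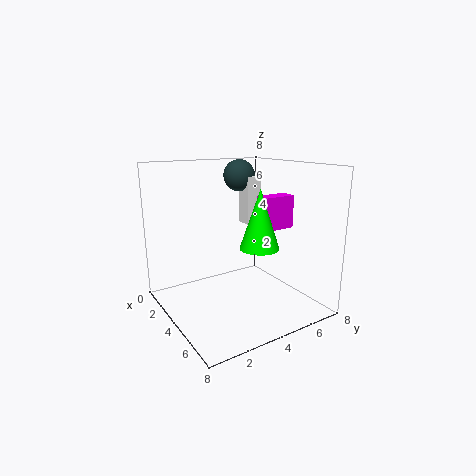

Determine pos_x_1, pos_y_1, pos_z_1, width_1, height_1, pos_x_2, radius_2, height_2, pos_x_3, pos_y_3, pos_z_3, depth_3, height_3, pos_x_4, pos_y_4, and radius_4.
pos_x_1 = 3; pos_y_1 = 6; pos_z_1 = 4; width_1 = 1; height_1 = 2; pos_x_2 = 6; radius_2 = 1; height_2 = 3; pos_x_3 = 1; pos_y_3 = 6; pos_z_3 = 4; depth_3 = 1; height_3 = 3; pos_x_4 = 1; pos_y_4 = 6; radius_4 = 1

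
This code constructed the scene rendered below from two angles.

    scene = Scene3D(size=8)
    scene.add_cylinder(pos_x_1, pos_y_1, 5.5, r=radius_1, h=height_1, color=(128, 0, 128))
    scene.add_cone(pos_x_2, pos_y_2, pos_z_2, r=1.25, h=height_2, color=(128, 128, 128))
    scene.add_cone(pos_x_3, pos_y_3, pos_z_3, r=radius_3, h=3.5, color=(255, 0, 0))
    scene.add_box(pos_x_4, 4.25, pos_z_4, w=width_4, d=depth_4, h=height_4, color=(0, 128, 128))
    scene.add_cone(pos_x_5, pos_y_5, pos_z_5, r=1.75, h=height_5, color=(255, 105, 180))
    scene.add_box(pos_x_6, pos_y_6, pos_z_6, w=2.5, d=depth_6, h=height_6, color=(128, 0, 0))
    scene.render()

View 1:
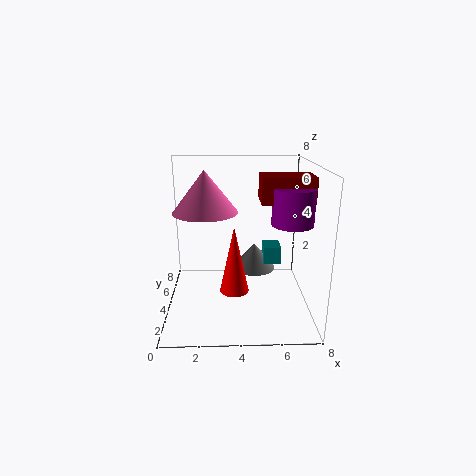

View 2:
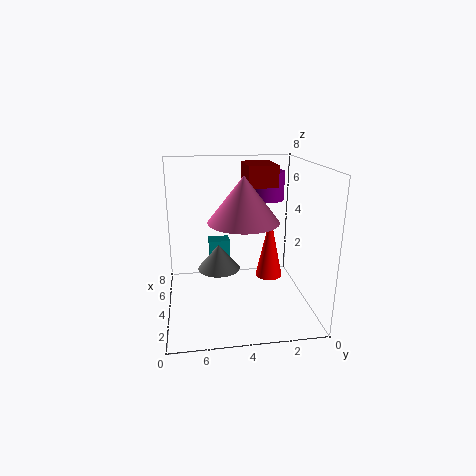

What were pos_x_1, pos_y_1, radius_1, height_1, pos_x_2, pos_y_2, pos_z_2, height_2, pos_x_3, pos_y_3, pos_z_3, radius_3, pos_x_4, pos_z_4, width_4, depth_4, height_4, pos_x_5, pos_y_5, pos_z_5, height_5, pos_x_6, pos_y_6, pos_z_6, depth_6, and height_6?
pos_x_1 = 6.5, pos_y_1 = 1.75, radius_1 = 1, height_1 = 1.75, pos_x_2 = 5, pos_y_2 = 5, pos_z_2 = 1.75, height_2 = 1.5, pos_x_3 = 3.75, pos_y_3 = 2.25, pos_z_3 = 1.75, radius_3 = 0.75, pos_x_4 = 5.5, pos_z_4 = 2.25, width_4 = 1, depth_4 = 1.25, height_4 = 1, pos_x_5 = 2.25, pos_y_5 = 4, pos_z_5 = 5.5, height_5 = 2.25, pos_x_6 = 5, pos_y_6 = 1.5, pos_z_6 = 6.5, depth_6 = 1.75, height_6 = 1.25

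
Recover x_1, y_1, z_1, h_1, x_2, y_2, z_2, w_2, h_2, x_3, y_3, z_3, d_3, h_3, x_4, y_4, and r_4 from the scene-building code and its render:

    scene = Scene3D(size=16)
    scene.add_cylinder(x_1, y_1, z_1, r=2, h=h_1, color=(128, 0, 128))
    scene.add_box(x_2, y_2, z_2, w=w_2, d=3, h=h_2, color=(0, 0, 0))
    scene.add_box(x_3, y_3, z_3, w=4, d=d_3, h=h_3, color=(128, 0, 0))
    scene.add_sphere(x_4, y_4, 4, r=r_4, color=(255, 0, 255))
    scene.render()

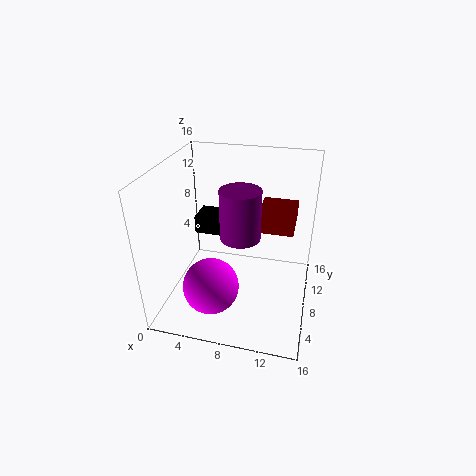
x_1 = 9; y_1 = 5; z_1 = 10; h_1 = 5; x_2 = 3; y_2 = 8; z_2 = 8; w_2 = 5; h_2 = 2; x_3 = 10; y_3 = 8; z_3 = 9; d_3 = 5; h_3 = 2; x_4 = 6; y_4 = 4; r_4 = 3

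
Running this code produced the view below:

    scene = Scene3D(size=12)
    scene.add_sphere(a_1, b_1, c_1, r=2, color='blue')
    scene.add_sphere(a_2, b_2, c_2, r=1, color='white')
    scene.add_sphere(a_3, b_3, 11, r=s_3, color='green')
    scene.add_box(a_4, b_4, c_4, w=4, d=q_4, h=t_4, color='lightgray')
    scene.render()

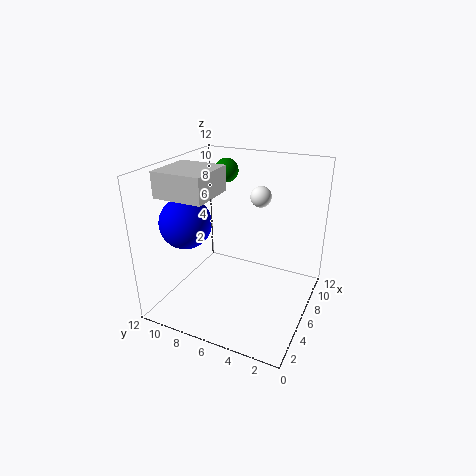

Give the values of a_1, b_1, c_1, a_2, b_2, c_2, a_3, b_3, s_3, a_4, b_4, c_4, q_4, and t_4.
a_1 = 3
b_1 = 9
c_1 = 8
a_2 = 11
b_2 = 6
c_2 = 8
a_3 = 8
b_3 = 8
s_3 = 1
a_4 = 2
b_4 = 7
c_4 = 10
q_4 = 4
t_4 = 2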